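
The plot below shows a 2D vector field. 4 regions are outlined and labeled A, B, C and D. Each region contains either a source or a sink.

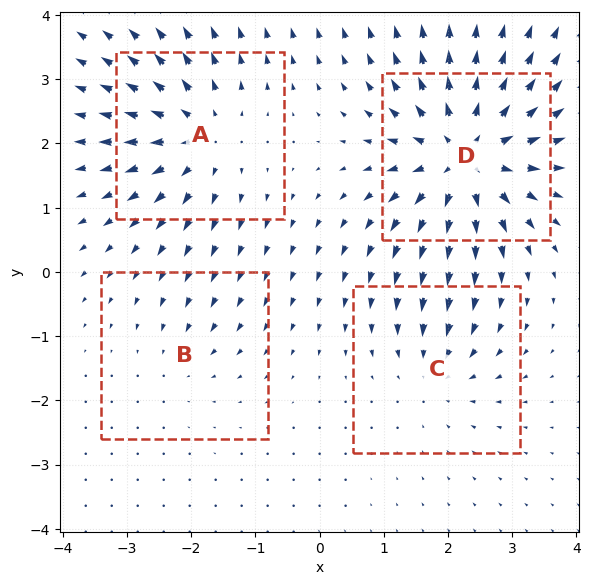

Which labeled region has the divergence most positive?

Divergence at each region's feature centre — A: about +5, B: about -2, C: about -4, D: about +8. Region D is most positive.

D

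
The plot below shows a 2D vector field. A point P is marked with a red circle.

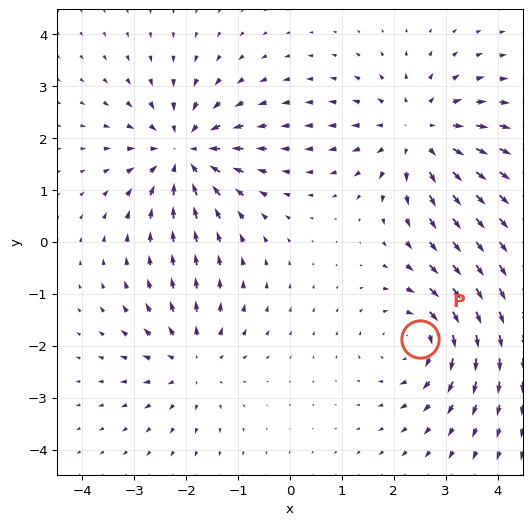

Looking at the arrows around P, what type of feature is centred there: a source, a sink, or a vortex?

At P (2.5, -1.9) the arrows circulate clockwise. Divergence ≈0, curl about -4 — near-zero divergence with nonzero curl is a vortex.

vortex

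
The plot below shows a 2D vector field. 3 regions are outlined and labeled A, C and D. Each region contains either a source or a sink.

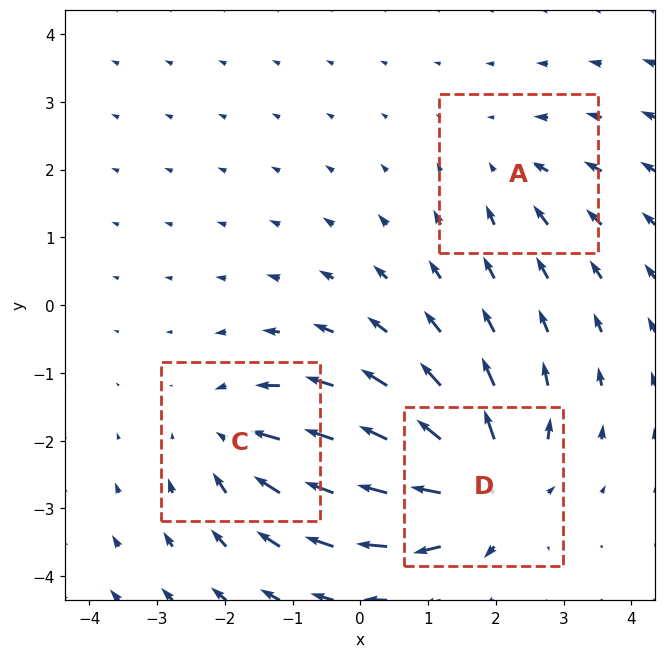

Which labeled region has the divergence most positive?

Divergence at each region's feature centre — A: about -2, C: about -3, D: about +5. Region D is most positive.

D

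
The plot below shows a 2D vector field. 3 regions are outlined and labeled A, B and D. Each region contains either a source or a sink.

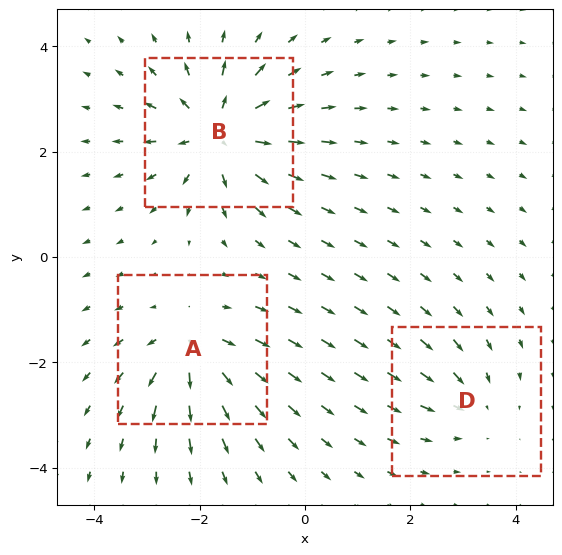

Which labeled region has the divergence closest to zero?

D

Divergence at each region's feature centre — A: about +4, B: about +5, D: about -2. Region D is closest to zero.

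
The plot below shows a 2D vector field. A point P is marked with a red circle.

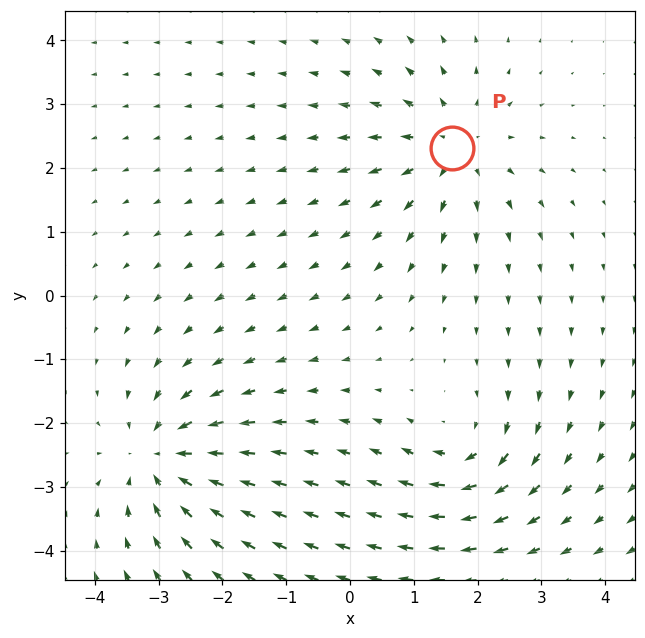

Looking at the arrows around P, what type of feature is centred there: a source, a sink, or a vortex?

source

At P (1.6, 2.3) the arrows spread outward. Divergence about +5, curl ≈0 — positive divergence with near-zero curl is a source.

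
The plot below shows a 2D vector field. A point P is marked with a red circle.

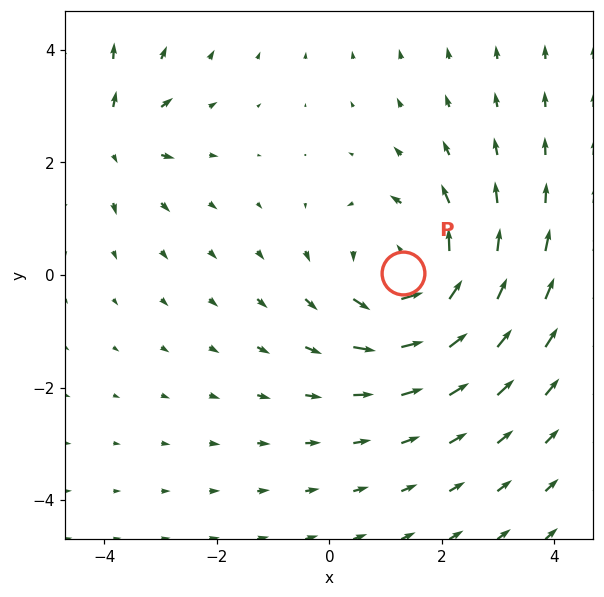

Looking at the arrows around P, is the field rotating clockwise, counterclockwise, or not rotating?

Near P at (1.3, 0.0) the arrows circulate counterclockwise. The curl (z-component) there is about +4; positive curl means counterclockwise rotation.

counterclockwise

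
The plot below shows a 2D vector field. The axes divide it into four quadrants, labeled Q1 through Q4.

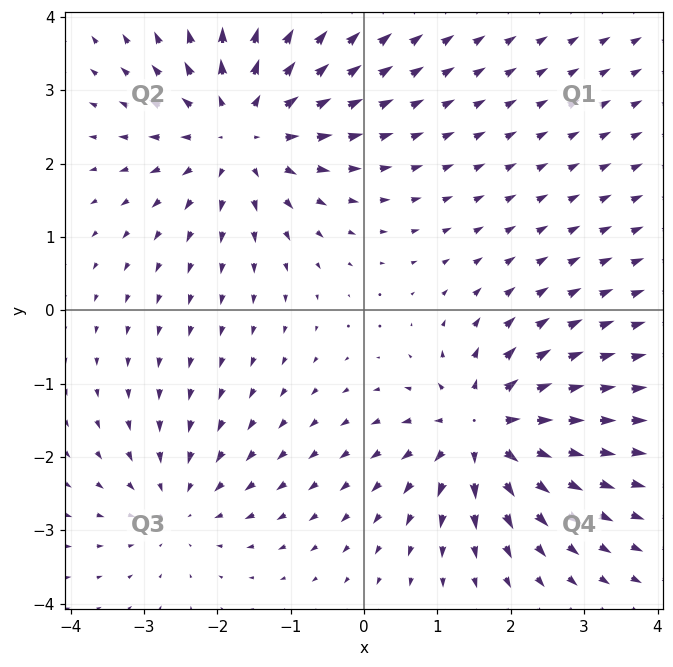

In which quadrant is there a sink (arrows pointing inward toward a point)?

Q3

The sink sits at approximately (-2.5, -2.7), which lies in quadrant Q3. The divergence there is about -3, negative as expected for a sink.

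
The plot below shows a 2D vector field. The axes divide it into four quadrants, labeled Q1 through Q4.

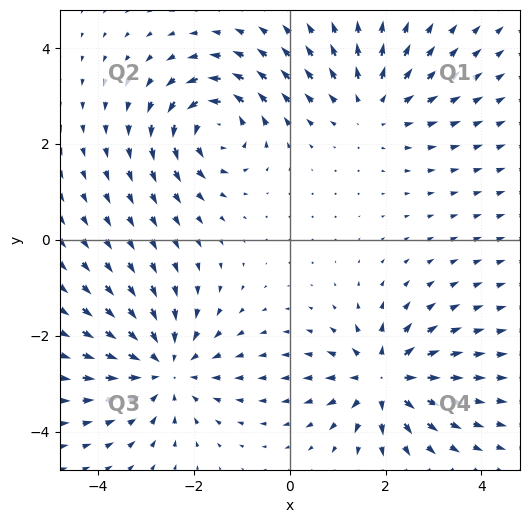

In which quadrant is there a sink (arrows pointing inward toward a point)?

Q3

The sink sits at approximately (-2.6, -2.7), which lies in quadrant Q3. The divergence there is about -4, negative as expected for a sink.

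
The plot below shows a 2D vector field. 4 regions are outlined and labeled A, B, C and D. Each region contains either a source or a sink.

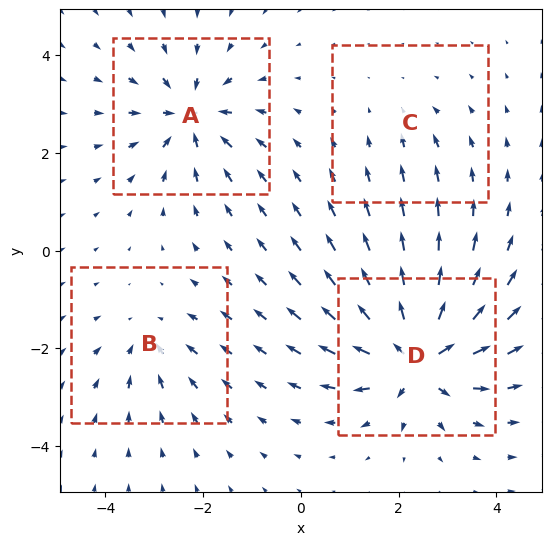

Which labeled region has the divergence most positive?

D

Divergence at each region's feature centre — A: about -6, B: about -3, C: about -2, D: about +9. Region D is most positive.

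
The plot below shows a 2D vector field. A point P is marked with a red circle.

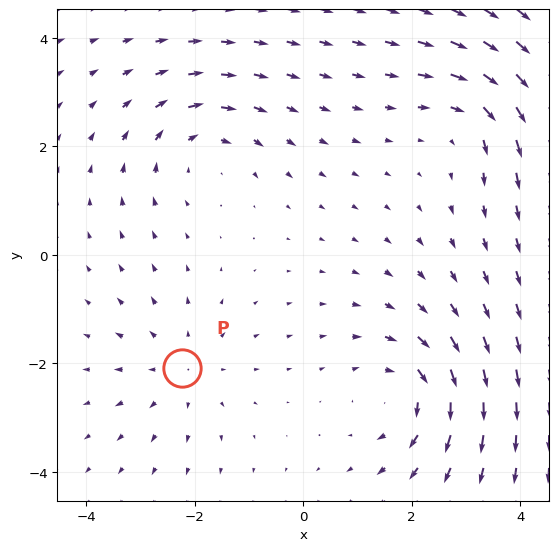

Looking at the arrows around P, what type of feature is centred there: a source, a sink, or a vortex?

source

At P (-2.2, -2.1) the arrows spread outward. Divergence about +2, curl ≈0 — positive divergence with near-zero curl is a source.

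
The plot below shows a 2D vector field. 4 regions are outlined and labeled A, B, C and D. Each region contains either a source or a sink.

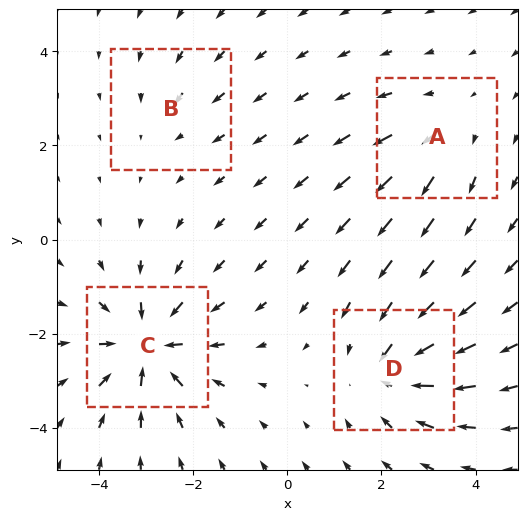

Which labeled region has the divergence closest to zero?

Divergence at each region's feature centre — A: about +3, B: about -2, C: about -7, D: about -5. Region B is closest to zero.

B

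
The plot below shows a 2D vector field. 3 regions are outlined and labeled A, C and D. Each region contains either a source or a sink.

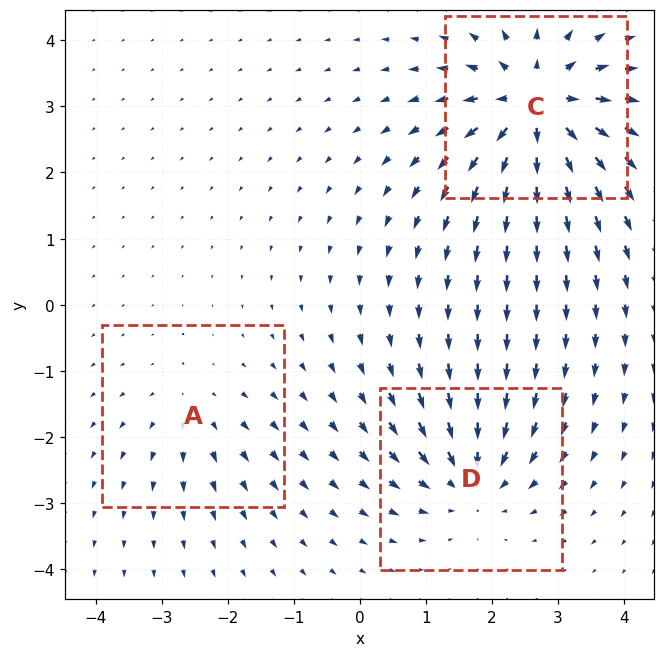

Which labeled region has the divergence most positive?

C

Divergence at each region's feature centre — A: about +2, C: about +6, D: about -4. Region C is most positive.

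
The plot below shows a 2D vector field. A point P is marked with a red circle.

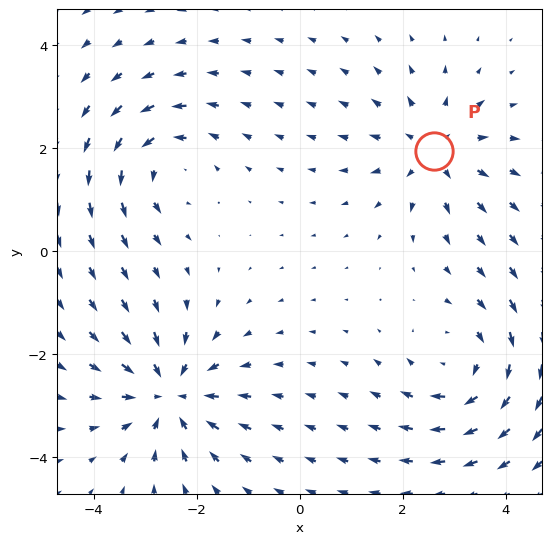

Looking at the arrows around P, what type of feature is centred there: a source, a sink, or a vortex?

At P (2.6, 2.0) the arrows spread outward. Divergence about +3, curl ≈0 — positive divergence with near-zero curl is a source.

source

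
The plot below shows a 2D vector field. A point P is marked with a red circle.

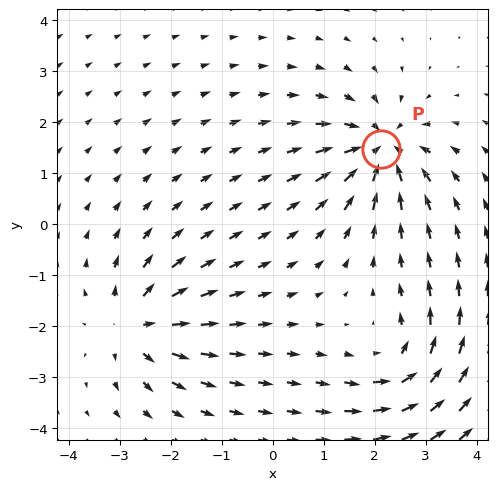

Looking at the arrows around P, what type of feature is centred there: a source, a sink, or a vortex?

sink

At P (2.1, 1.5) the arrows converge inward. Divergence about -6, curl ≈0 — negative divergence with near-zero curl is a sink.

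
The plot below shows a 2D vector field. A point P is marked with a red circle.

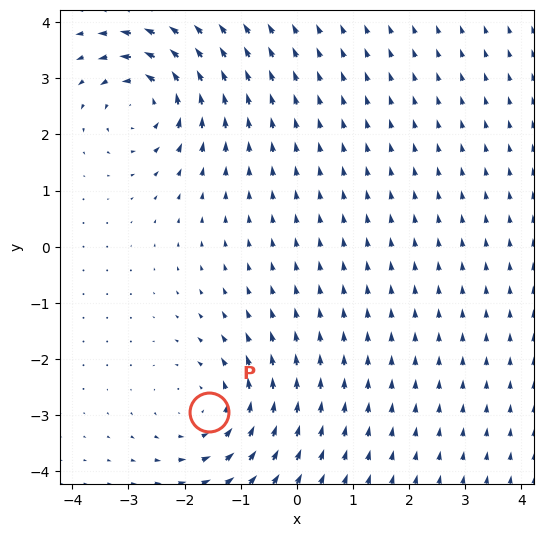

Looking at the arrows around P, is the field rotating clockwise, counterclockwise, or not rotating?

Near P at (-1.6, -2.9) the arrows circulate counterclockwise. The curl (z-component) there is about +4; positive curl means counterclockwise rotation.

counterclockwise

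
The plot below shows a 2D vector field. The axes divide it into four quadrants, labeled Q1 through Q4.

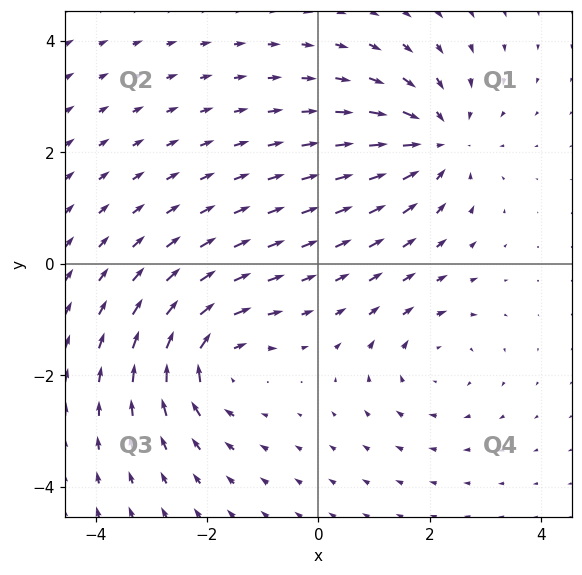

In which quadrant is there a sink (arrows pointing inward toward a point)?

The sink sits at approximately (2.1, 2.2), which lies in quadrant Q1. The divergence there is about -4, negative as expected for a sink.

Q1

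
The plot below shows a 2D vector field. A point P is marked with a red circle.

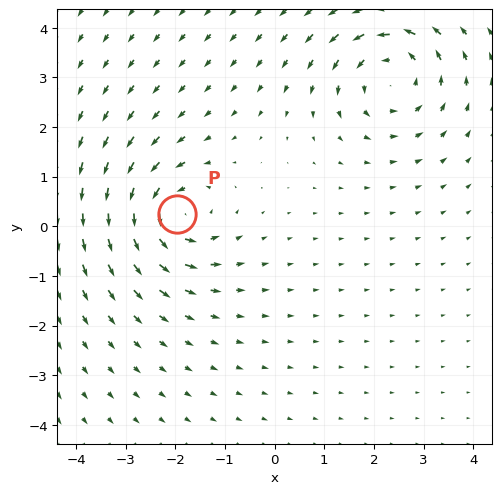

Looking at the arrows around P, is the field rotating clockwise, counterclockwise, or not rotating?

Near P at (-2.0, 0.2) the arrows circulate counterclockwise. The curl (z-component) there is about +4; positive curl means counterclockwise rotation.

counterclockwise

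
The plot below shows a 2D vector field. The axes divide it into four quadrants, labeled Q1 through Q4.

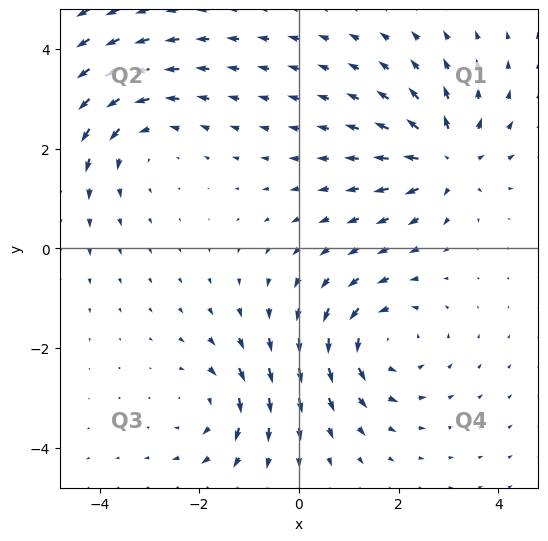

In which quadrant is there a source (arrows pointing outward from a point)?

Q1

The source sits at approximately (3.0, 1.8), which lies in quadrant Q1. The divergence there is about +5, positive as expected for a source.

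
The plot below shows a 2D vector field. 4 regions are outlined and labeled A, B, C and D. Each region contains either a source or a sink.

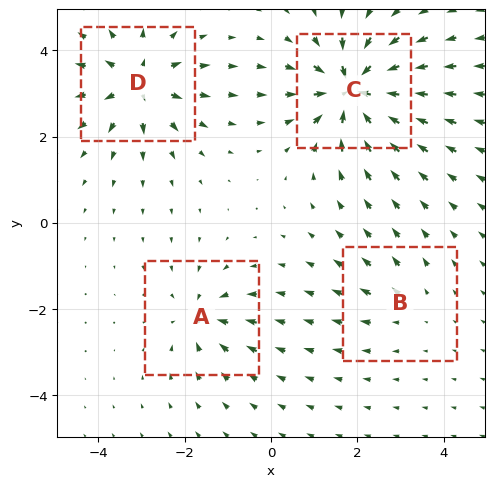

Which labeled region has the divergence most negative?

C

Divergence at each region's feature centre — A: about -4, B: about +2, C: about -8, D: about +6. Region C is most negative.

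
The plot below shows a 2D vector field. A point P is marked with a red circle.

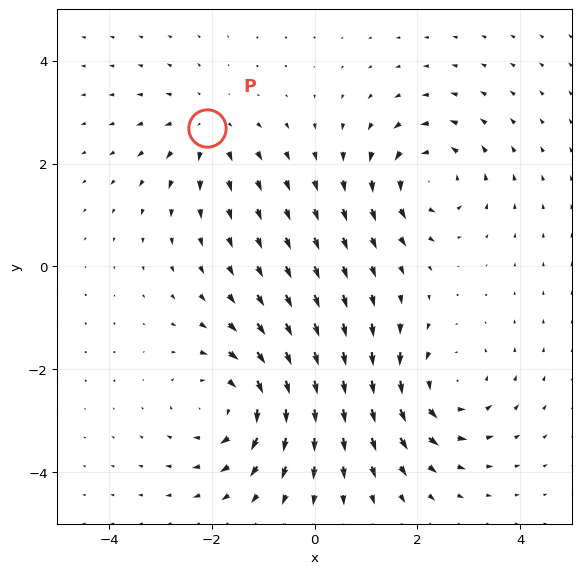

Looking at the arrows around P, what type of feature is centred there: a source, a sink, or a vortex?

At P (-2.1, 2.7) the arrows spread outward. Divergence about +3, curl ≈0 — positive divergence with near-zero curl is a source.

source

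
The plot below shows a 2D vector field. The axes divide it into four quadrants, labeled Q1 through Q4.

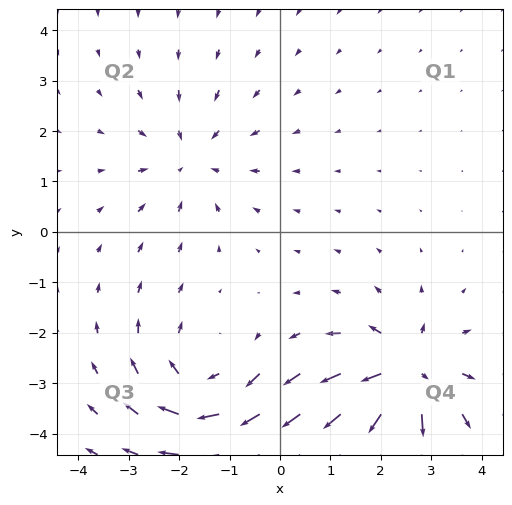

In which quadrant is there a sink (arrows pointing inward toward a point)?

Q2

The sink sits at approximately (-1.8, 1.4), which lies in quadrant Q2. The divergence there is about -2, negative as expected for a sink.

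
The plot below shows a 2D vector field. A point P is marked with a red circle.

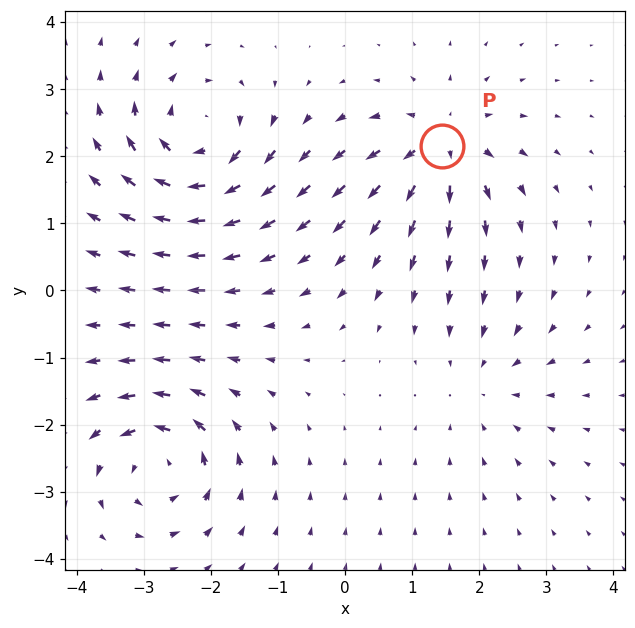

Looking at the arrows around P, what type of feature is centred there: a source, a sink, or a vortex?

At P (1.4, 2.2) the arrows spread outward. Divergence about +6, curl ≈0 — positive divergence with near-zero curl is a source.

source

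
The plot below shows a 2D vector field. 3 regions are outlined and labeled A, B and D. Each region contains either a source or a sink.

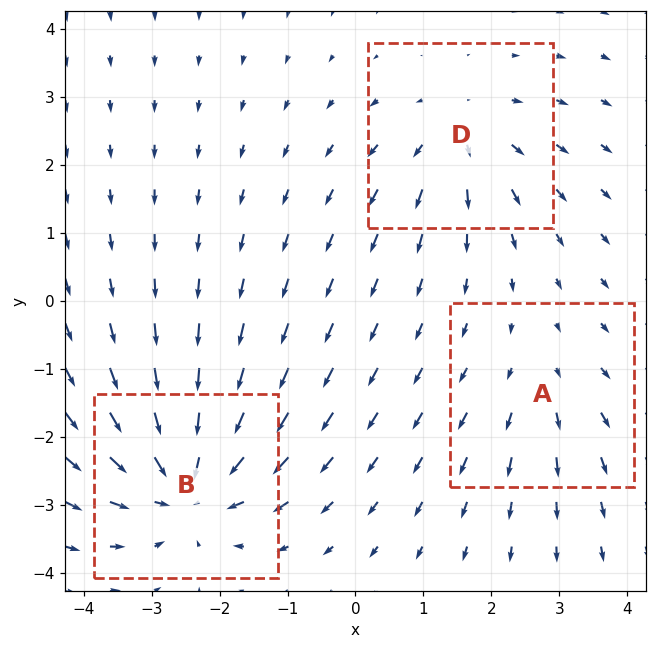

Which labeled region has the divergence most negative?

B

Divergence at each region's feature centre — A: about +2, B: about -5, D: about +3. Region B is most negative.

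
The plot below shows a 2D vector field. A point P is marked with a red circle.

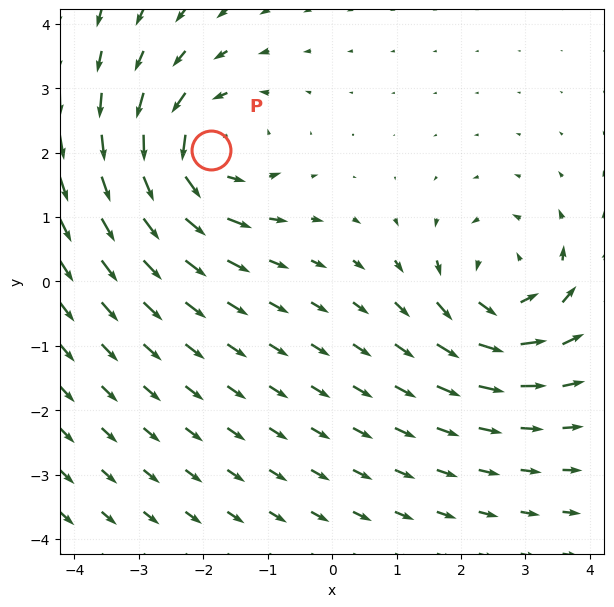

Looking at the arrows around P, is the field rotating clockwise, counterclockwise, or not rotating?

Near P at (-1.9, 2.0) the arrows circulate counterclockwise. The curl (z-component) there is about +5; positive curl means counterclockwise rotation.

counterclockwise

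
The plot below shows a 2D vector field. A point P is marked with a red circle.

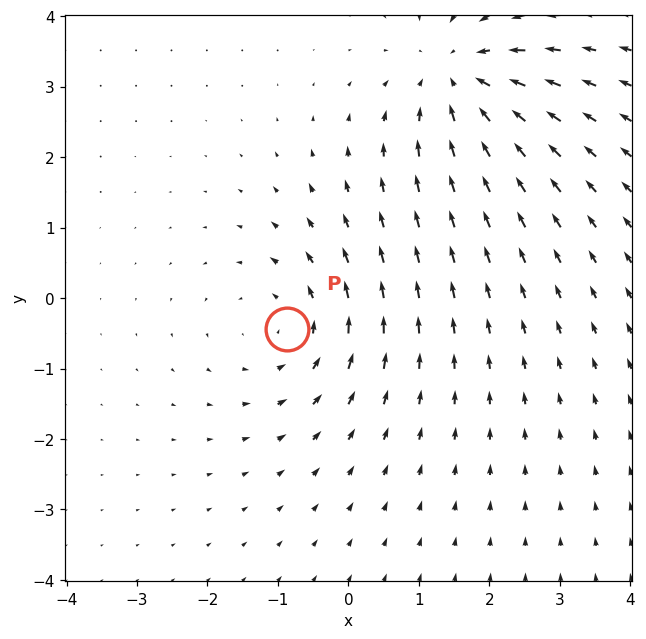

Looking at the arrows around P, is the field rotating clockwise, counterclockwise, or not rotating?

counterclockwise

Near P at (-0.9, -0.4) the arrows circulate counterclockwise. The curl (z-component) there is about +3; positive curl means counterclockwise rotation.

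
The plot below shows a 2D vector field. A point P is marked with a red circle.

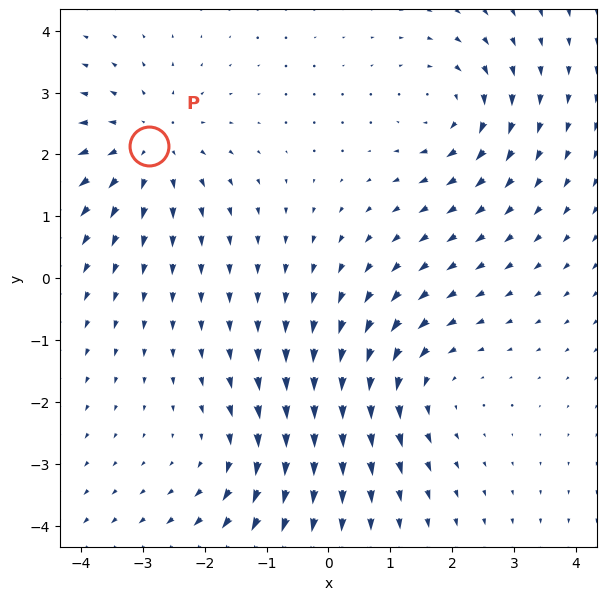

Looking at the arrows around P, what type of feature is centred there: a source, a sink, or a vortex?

source

At P (-2.9, 2.1) the arrows spread outward. Divergence about +4, curl ≈0 — positive divergence with near-zero curl is a source.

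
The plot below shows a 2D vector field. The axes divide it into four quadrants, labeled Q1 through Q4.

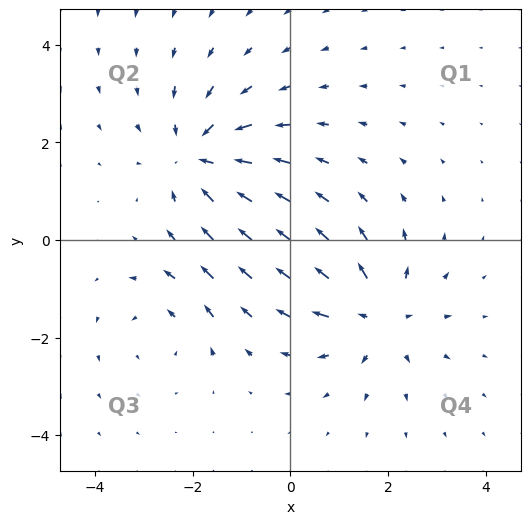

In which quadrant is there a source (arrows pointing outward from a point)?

The source sits at approximately (1.8, -1.5), which lies in quadrant Q4. The divergence there is about +4, positive as expected for a source.

Q4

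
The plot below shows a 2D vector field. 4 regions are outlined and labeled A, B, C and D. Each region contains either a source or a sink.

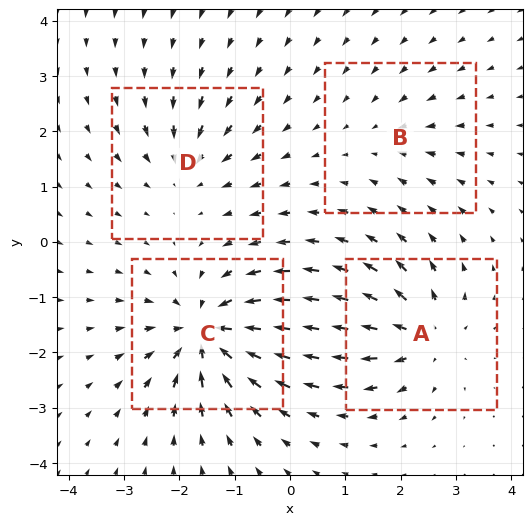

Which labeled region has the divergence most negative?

C

Divergence at each region's feature centre — A: about +6, B: about -2, C: about -8, D: about -4. Region C is most negative.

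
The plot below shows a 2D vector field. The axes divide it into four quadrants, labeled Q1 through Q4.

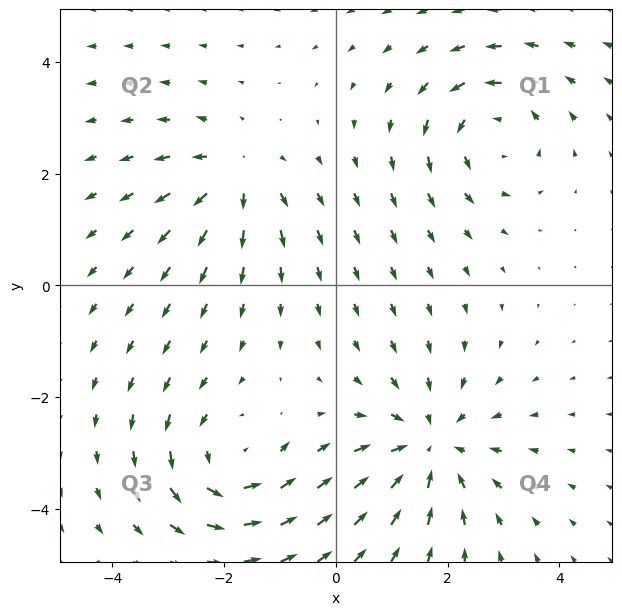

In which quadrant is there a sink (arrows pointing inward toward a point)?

Q4

The sink sits at approximately (1.7, -2.9), which lies in quadrant Q4. The divergence there is about -4, negative as expected for a sink.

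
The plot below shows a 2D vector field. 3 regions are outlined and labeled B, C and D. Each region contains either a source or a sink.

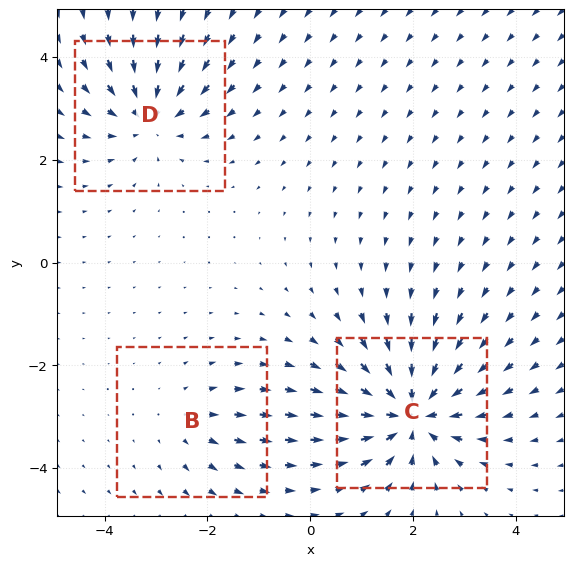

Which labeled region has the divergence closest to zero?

B

Divergence at each region's feature centre — B: about +2, C: about -6, D: about -4. Region B is closest to zero.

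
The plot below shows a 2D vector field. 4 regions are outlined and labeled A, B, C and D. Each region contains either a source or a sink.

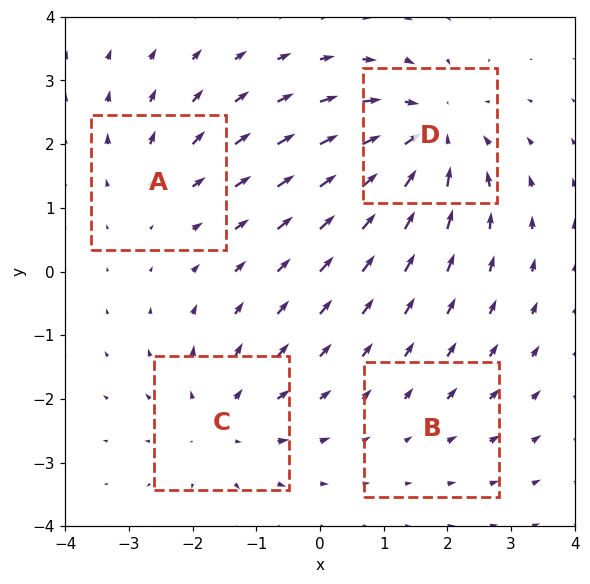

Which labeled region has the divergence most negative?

D

Divergence at each region's feature centre — A: about +3, B: about +2, C: about +4, D: about -6. Region D is most negative.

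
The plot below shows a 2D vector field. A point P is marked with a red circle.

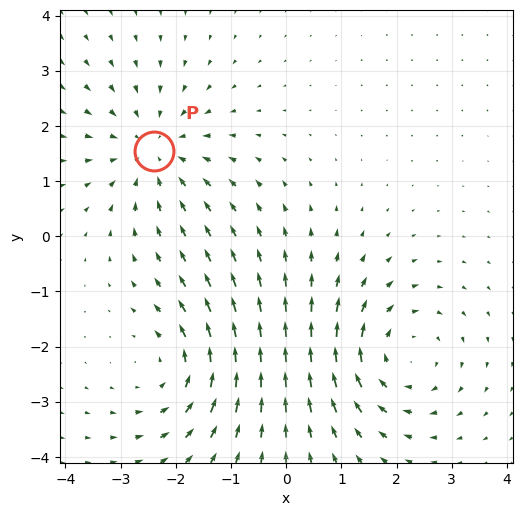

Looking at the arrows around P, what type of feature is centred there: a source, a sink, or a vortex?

sink

At P (-2.4, 1.6) the arrows converge inward. Divergence about -3, curl ≈0 — negative divergence with near-zero curl is a sink.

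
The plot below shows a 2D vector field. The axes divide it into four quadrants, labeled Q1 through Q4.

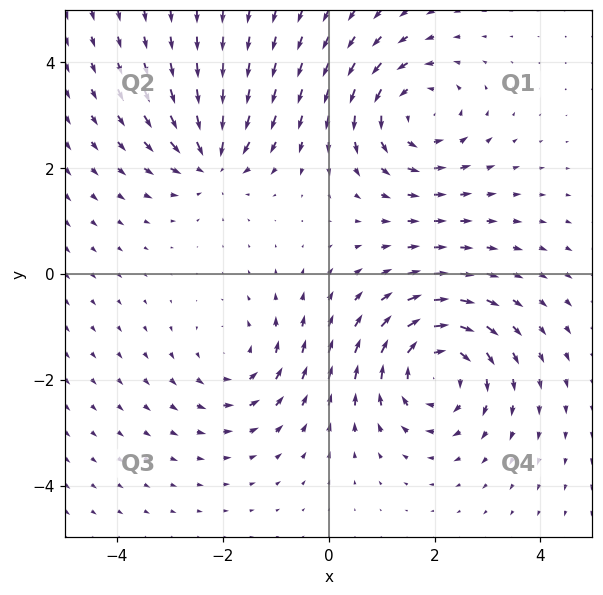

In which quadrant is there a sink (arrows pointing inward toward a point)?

The sink sits at approximately (-2.2, 2.1), which lies in quadrant Q2. The divergence there is about -4, negative as expected for a sink.

Q2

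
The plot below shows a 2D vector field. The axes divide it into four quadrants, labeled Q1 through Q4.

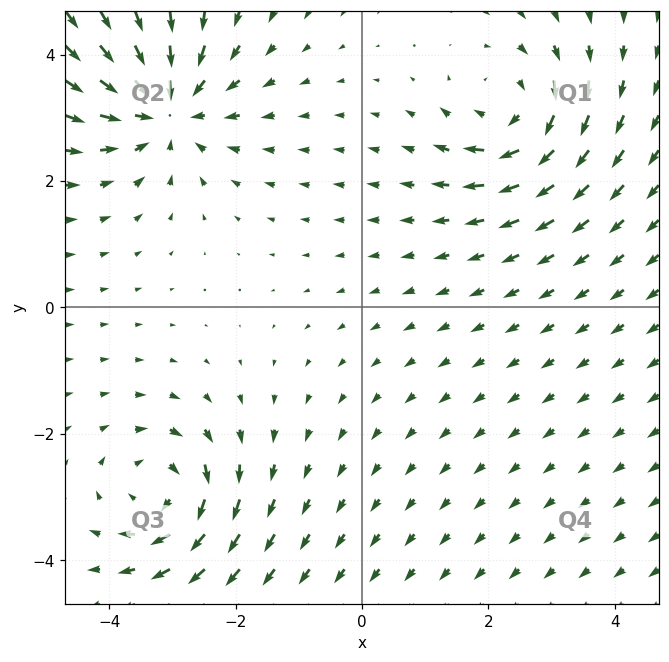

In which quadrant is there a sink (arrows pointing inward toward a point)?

Q2

The sink sits at approximately (-3.1, 3.2), which lies in quadrant Q2. The divergence there is about -5, negative as expected for a sink.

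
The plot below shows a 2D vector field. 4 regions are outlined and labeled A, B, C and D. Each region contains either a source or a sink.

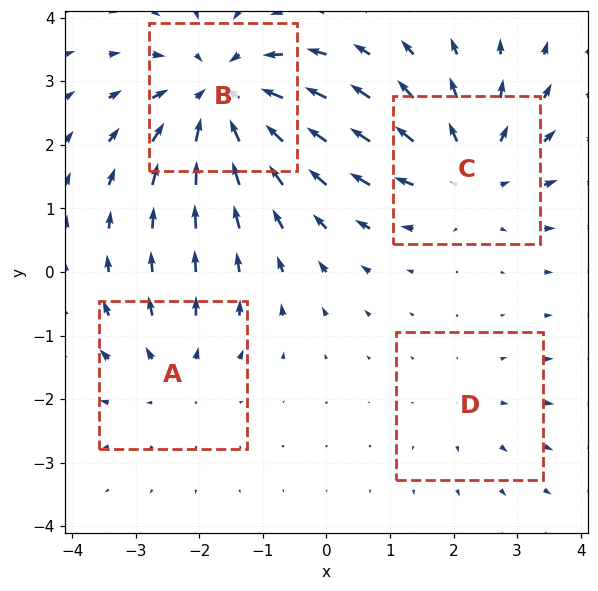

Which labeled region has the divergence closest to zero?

Divergence at each region's feature centre — A: about +3, B: about -6, C: about +5, D: about +2. Region D is closest to zero.

D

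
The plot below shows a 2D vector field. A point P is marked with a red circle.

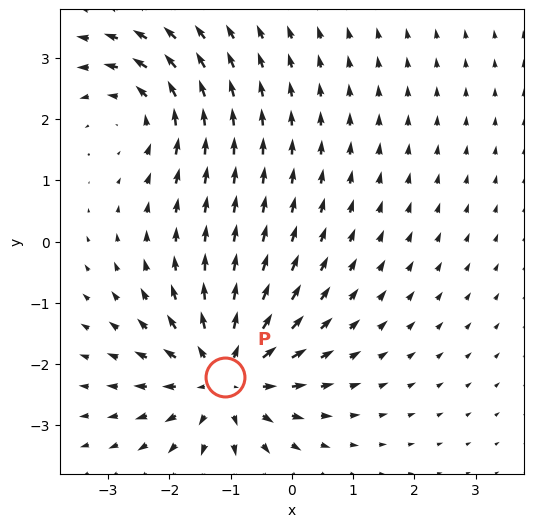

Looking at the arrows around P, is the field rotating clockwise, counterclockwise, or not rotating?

Near P at (-1.1, -2.2) the arrows show no circulation. The curl there is ≈0.

not rotating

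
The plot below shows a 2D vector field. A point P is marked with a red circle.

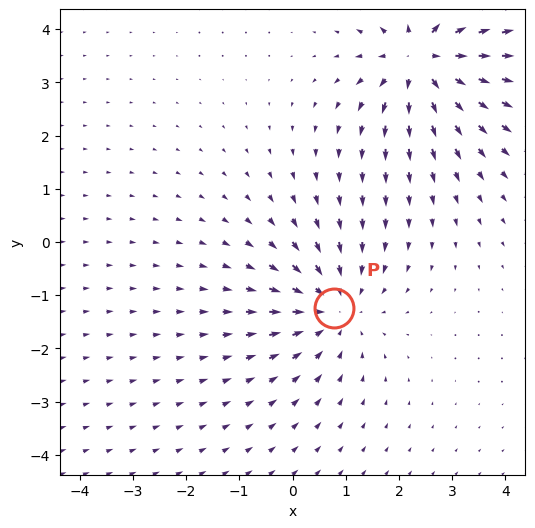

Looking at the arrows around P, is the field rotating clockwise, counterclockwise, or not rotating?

Near P at (0.8, -1.2) the arrows show no circulation. The curl there is ≈0.

not rotating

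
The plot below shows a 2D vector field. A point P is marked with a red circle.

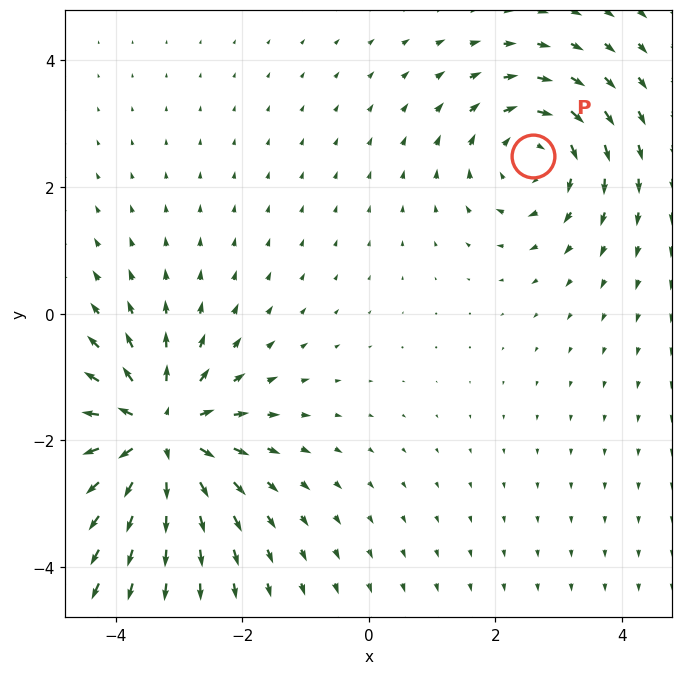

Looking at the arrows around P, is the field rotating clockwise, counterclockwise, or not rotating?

clockwise

Near P at (2.6, 2.5) the arrows circulate clockwise. The curl (z-component) there is about -3; negative curl means clockwise rotation.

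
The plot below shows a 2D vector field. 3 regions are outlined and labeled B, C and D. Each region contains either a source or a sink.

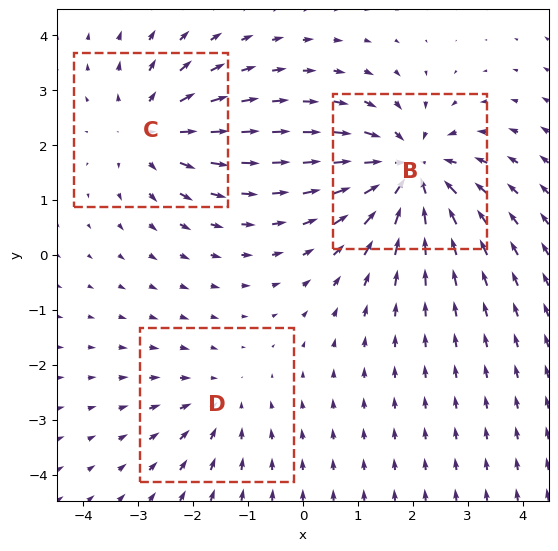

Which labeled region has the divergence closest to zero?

D

Divergence at each region's feature centre — B: about -5, C: about +3, D: about -2. Region D is closest to zero.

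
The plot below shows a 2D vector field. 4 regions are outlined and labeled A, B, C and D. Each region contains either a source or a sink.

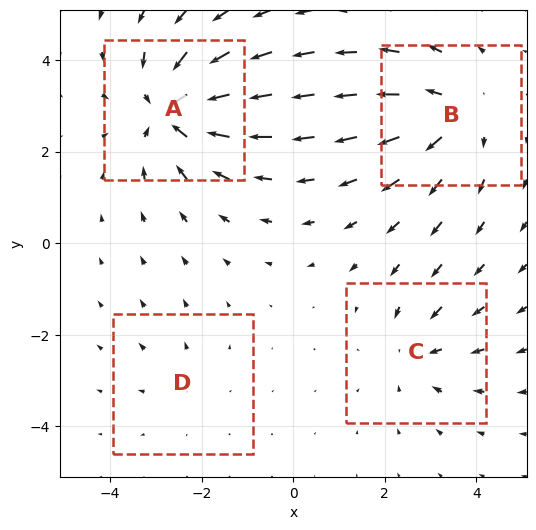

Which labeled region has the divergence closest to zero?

D

Divergence at each region's feature centre — A: about -6, B: about +4, C: about -3, D: about +2. Region D is closest to zero.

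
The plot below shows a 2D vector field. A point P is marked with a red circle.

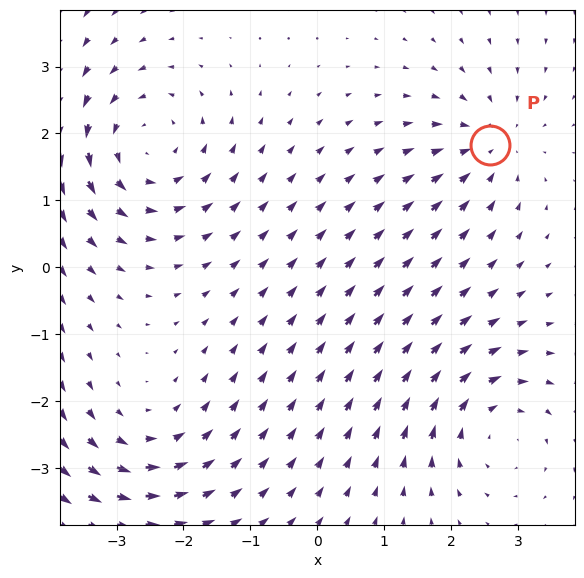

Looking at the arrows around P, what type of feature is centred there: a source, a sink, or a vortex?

sink

At P (2.6, 1.8) the arrows converge inward. Divergence about -4, curl ≈0 — negative divergence with near-zero curl is a sink.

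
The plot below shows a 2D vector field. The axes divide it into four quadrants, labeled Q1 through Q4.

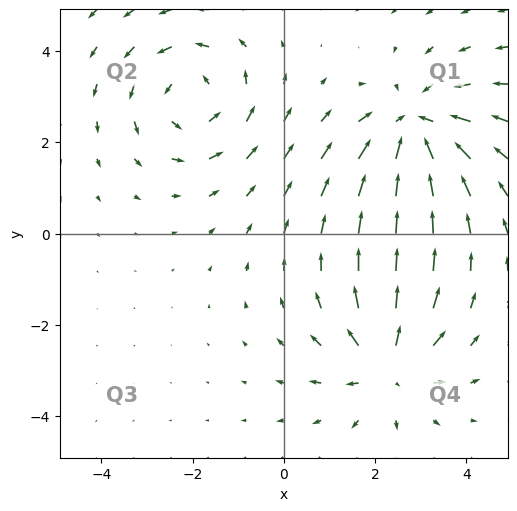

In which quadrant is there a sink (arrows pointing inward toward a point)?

Q1

The sink sits at approximately (2.9, 2.3), which lies in quadrant Q1. The divergence there is about -3, negative as expected for a sink.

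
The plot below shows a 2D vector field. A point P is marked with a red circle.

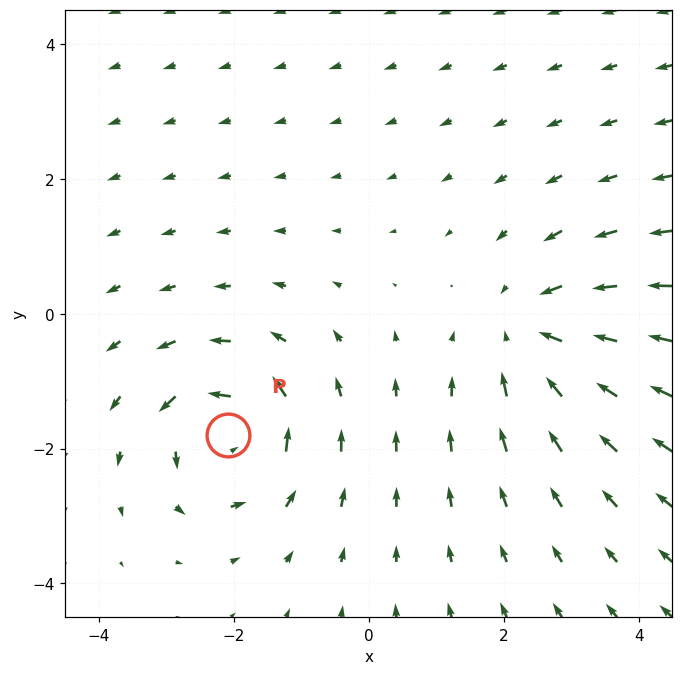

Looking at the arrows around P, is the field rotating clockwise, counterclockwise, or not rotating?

counterclockwise

Near P at (-2.1, -1.8) the arrows circulate counterclockwise. The curl (z-component) there is about +5; positive curl means counterclockwise rotation.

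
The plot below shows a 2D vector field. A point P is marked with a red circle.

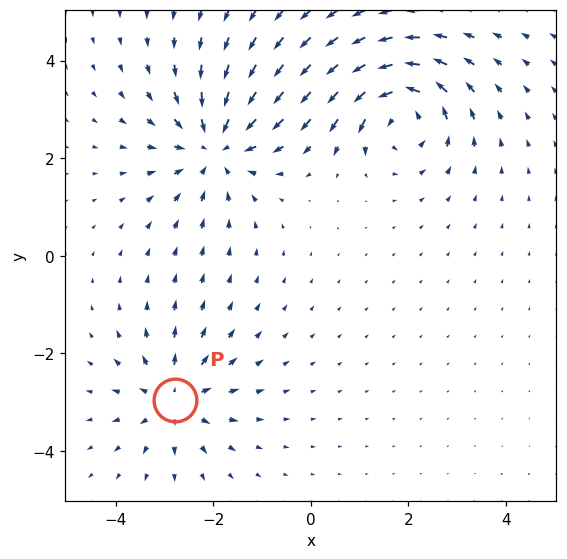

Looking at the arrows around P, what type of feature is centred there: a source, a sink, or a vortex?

At P (-2.8, -2.9) the arrows spread outward. Divergence about +4, curl ≈0 — positive divergence with near-zero curl is a source.

source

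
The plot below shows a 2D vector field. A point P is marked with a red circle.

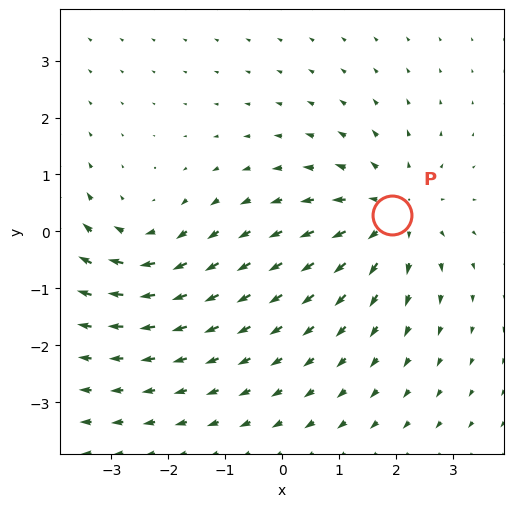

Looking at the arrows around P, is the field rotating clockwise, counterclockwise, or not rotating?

not rotating

Near P at (1.9, 0.3) the arrows show no circulation. The curl there is ≈0.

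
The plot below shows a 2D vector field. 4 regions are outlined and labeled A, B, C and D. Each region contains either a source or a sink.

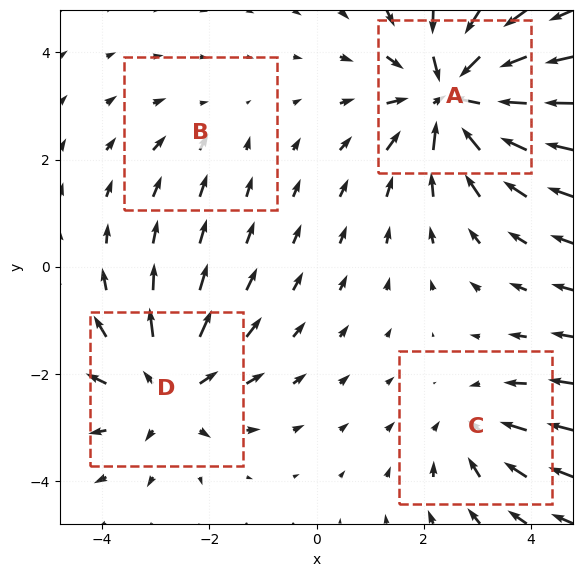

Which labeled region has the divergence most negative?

Divergence at each region's feature centre — A: about -7, B: about -2, C: about -3, D: about +5. Region A is most negative.

A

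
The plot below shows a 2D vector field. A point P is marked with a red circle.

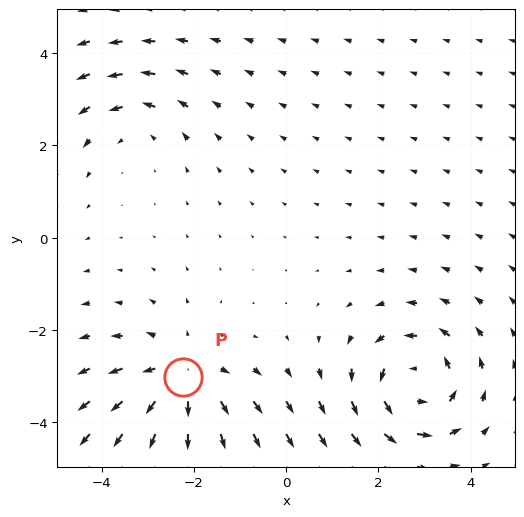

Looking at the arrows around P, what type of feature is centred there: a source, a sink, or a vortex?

At P (-2.2, -3.0) the arrows spread outward. Divergence about +4, curl ≈0 — positive divergence with near-zero curl is a source.

source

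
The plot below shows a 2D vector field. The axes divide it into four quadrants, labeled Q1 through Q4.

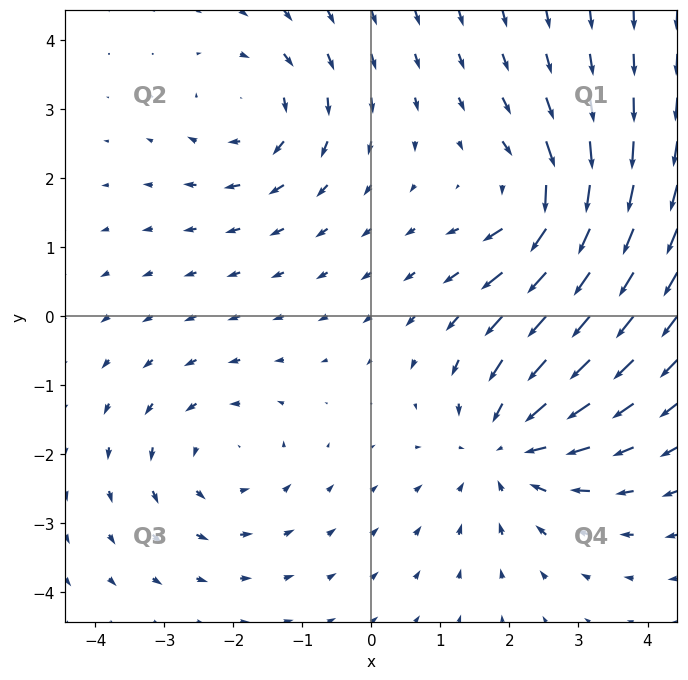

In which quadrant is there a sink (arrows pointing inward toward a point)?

The sink sits at approximately (2.0, -1.9), which lies in quadrant Q4. The divergence there is about -4, negative as expected for a sink.

Q4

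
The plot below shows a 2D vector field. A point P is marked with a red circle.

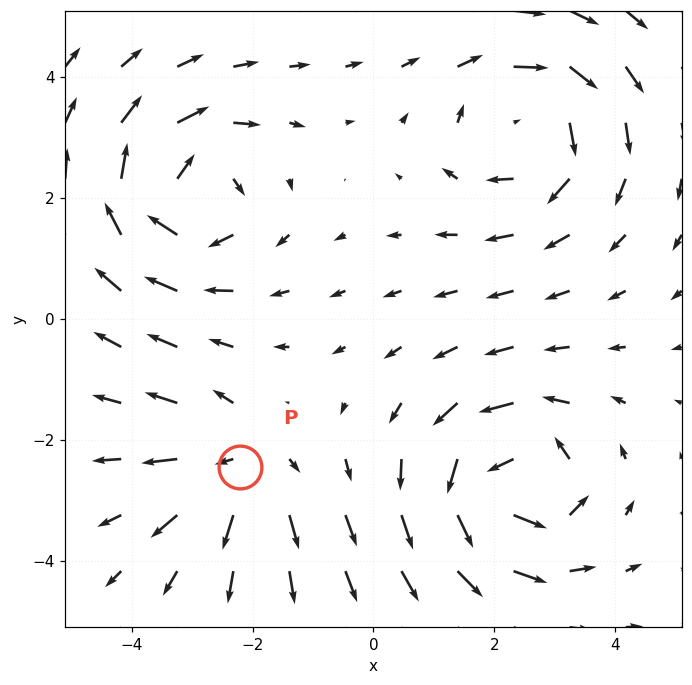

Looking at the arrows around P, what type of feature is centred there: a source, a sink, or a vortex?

source

At P (-2.2, -2.4) the arrows spread outward. Divergence about +4, curl ≈0 — positive divergence with near-zero curl is a source.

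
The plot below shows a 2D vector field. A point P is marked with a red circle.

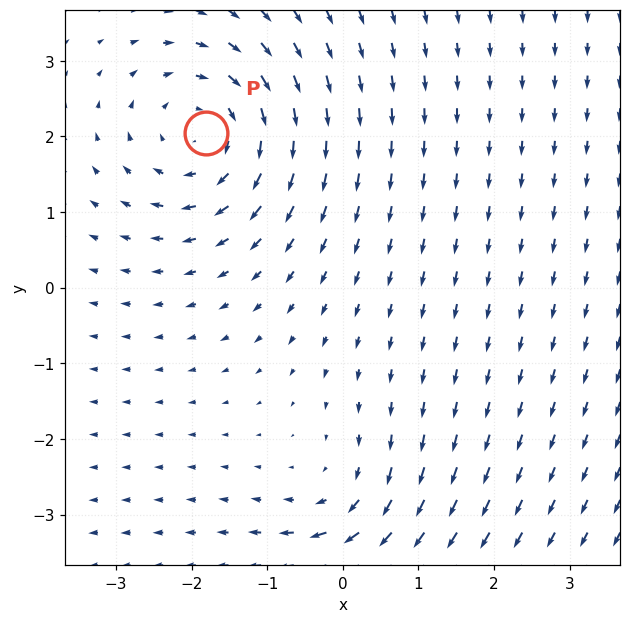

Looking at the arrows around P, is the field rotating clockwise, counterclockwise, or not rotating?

Near P at (-1.8, 2.0) the arrows circulate clockwise. The curl (z-component) there is about -5; negative curl means clockwise rotation.

clockwise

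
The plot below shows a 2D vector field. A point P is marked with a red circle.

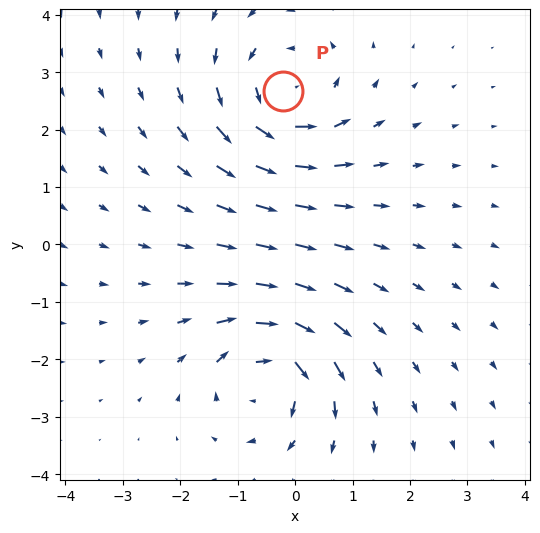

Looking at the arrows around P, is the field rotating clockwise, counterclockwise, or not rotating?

counterclockwise

Near P at (-0.2, 2.7) the arrows circulate counterclockwise. The curl (z-component) there is about +4; positive curl means counterclockwise rotation.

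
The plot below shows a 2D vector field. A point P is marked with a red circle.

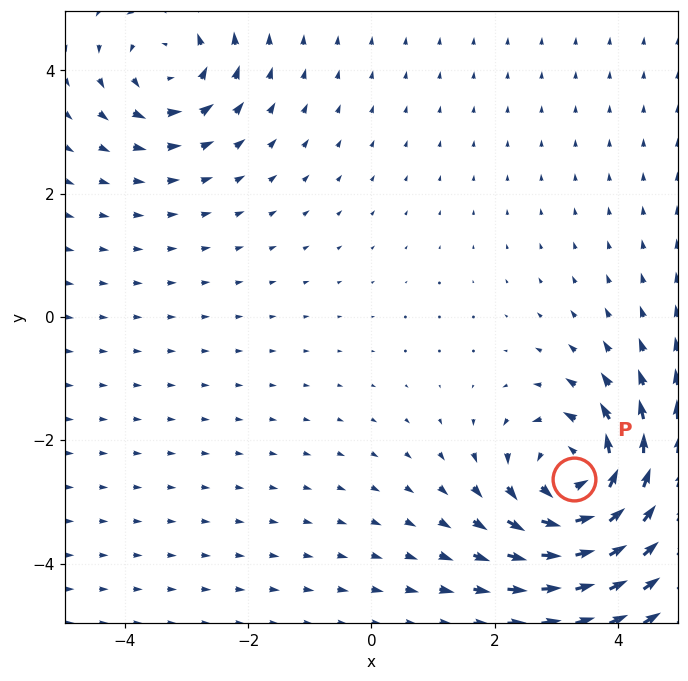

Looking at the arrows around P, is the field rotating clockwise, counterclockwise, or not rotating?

counterclockwise

Near P at (3.3, -2.6) the arrows circulate counterclockwise. The curl (z-component) there is about +5; positive curl means counterclockwise rotation.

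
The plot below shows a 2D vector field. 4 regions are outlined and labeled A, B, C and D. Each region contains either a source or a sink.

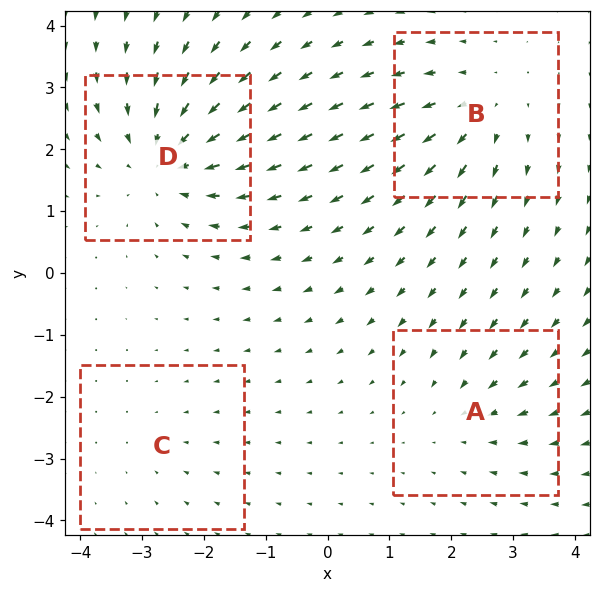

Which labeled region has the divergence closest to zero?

C

Divergence at each region's feature centre — A: about -3, B: about +4, C: about -2, D: about -6. Region C is closest to zero.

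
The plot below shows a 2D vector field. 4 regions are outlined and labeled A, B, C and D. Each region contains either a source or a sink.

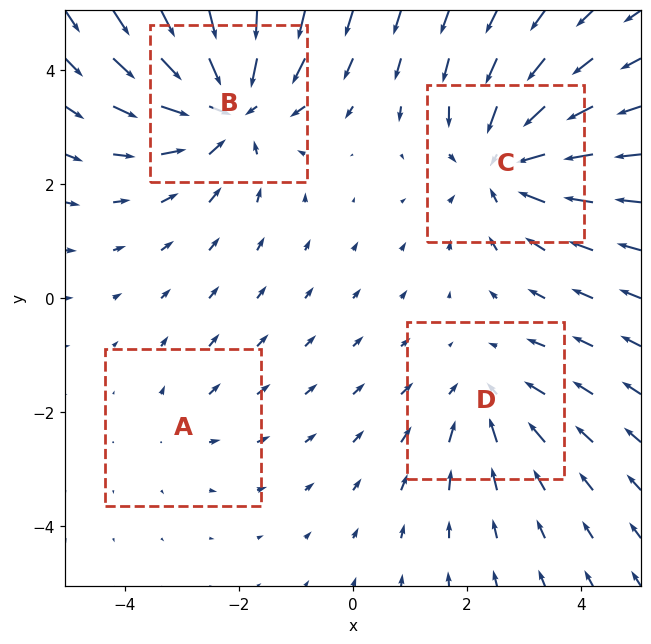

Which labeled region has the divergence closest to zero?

A

Divergence at each region's feature centre — A: about +2, B: about -6, C: about -5, D: about -3. Region A is closest to zero.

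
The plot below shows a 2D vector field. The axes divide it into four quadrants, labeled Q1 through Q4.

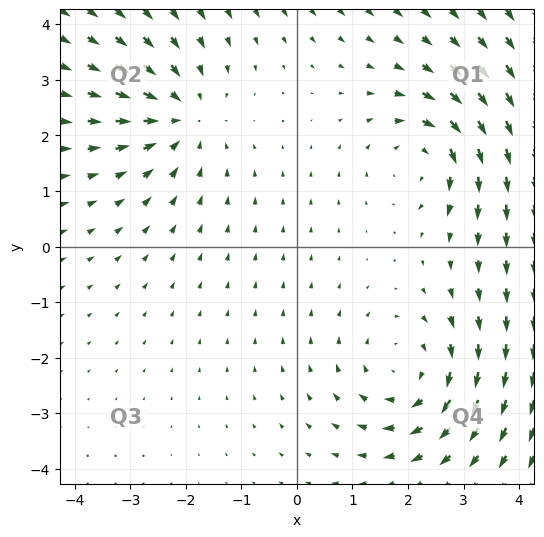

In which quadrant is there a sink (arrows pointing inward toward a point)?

The sink sits at approximately (-2.1, 2.3), which lies in quadrant Q2. The divergence there is about -3, negative as expected for a sink.

Q2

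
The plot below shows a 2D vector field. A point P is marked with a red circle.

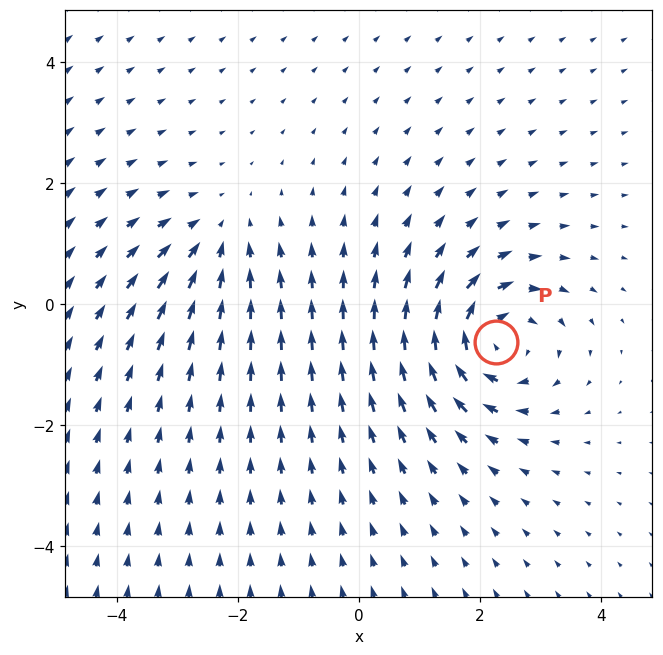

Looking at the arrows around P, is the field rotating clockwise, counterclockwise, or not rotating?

clockwise

Near P at (2.3, -0.6) the arrows circulate clockwise. The curl (z-component) there is about -5; negative curl means clockwise rotation.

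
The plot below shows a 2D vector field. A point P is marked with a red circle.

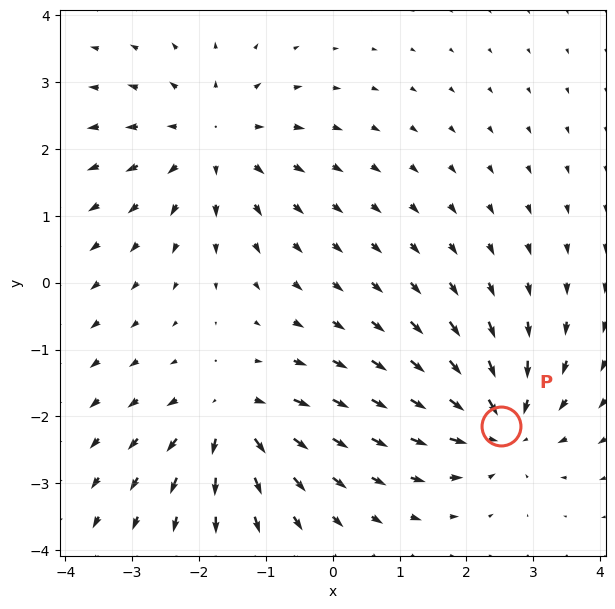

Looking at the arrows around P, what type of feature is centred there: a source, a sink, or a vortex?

At P (2.5, -2.1) the arrows converge inward. Divergence about -5, curl ≈0 — negative divergence with near-zero curl is a sink.

sink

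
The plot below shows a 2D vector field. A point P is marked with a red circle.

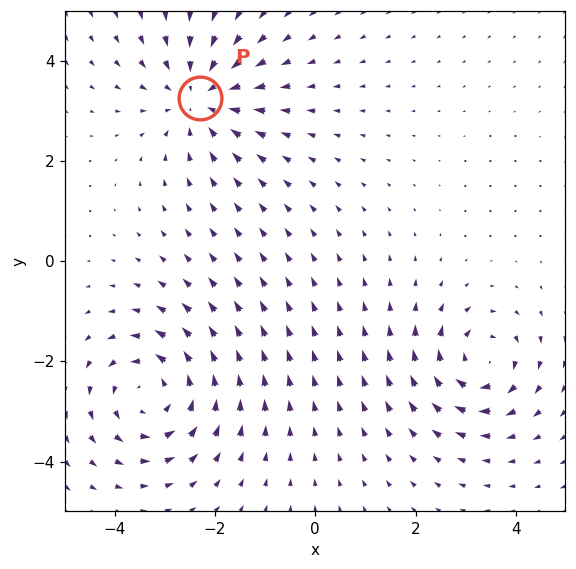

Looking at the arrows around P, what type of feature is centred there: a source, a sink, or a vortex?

At P (-2.3, 3.3) the arrows converge inward. Divergence about -4, curl ≈0 — negative divergence with near-zero curl is a sink.

sink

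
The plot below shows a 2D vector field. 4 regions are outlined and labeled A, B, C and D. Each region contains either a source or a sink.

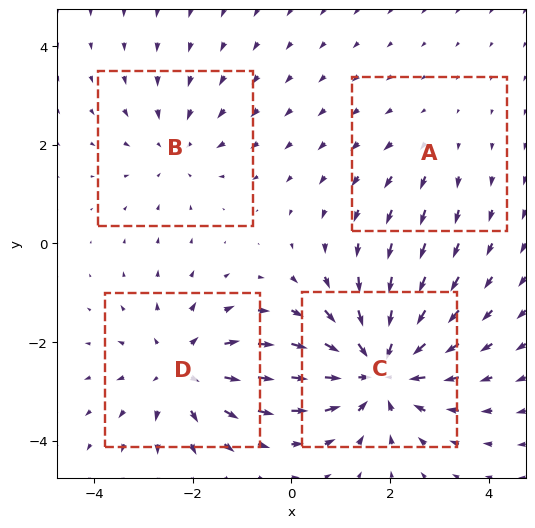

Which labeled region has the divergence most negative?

Divergence at each region's feature centre — A: about +2, B: about -3, C: about -6, D: about +4. Region C is most negative.

C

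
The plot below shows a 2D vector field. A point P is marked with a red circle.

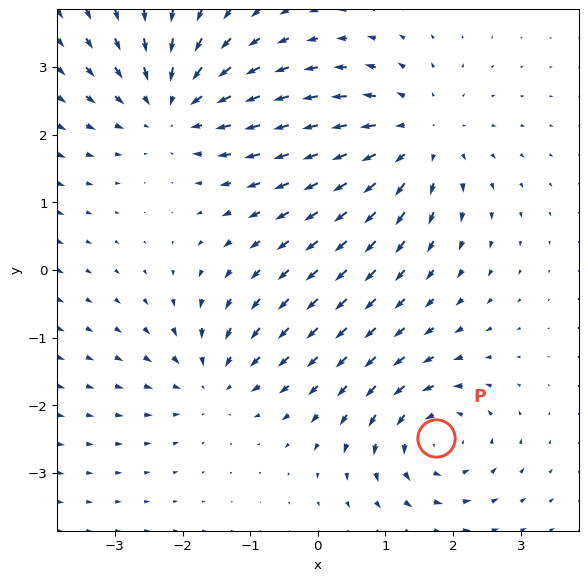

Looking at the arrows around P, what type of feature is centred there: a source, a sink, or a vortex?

At P (1.8, -2.5) the arrows circulate counterclockwise. Divergence ≈0, curl about +5 — near-zero divergence with nonzero curl is a vortex.

vortex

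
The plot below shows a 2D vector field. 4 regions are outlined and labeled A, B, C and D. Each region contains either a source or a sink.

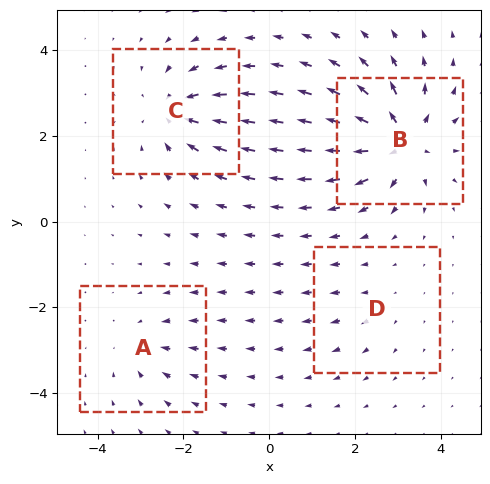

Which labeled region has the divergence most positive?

Divergence at each region's feature centre — A: about -4, B: about +8, C: about -6, D: about +2. Region B is most positive.

B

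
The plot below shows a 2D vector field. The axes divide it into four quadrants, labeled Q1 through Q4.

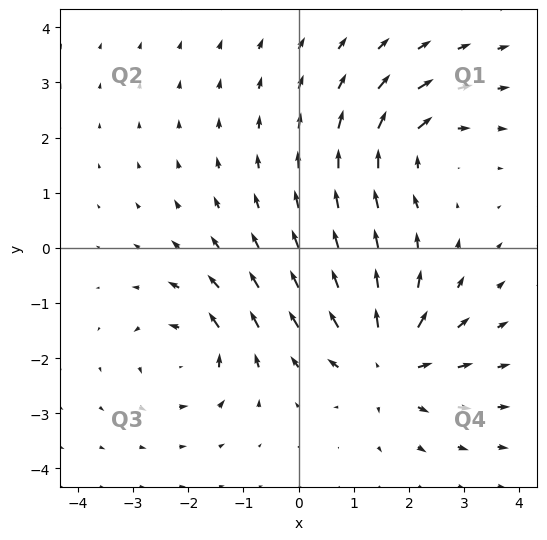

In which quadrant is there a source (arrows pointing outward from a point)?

Q4

The source sits at approximately (1.6, -2.1), which lies in quadrant Q4. The divergence there is about +6, positive as expected for a source.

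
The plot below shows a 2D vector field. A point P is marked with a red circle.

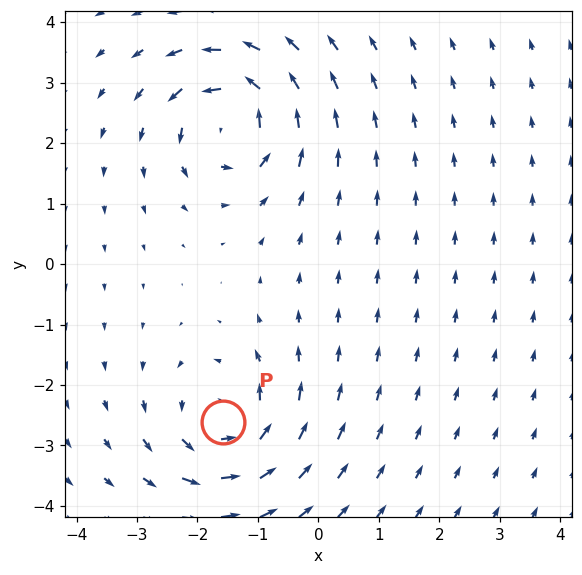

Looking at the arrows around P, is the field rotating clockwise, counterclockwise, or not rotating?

counterclockwise

Near P at (-1.6, -2.6) the arrows circulate counterclockwise. The curl (z-component) there is about +5; positive curl means counterclockwise rotation.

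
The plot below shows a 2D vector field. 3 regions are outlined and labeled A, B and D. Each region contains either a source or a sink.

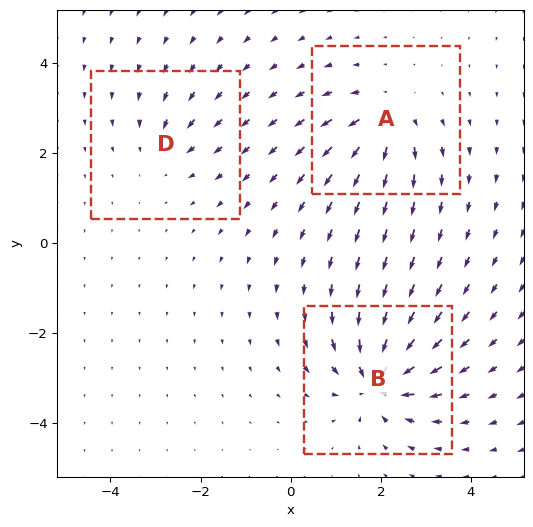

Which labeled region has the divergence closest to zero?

Divergence at each region's feature centre — A: about +4, B: about -6, D: about -2. Region D is closest to zero.

D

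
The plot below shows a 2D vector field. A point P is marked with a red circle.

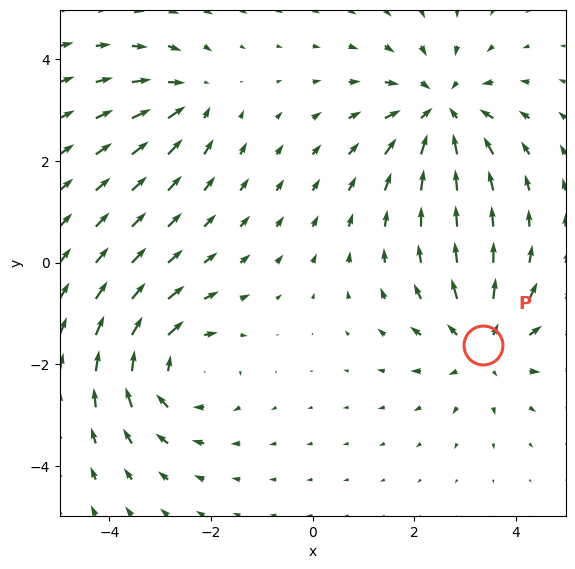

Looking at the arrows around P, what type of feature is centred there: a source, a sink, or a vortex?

source

At P (3.4, -1.6) the arrows spread outward. Divergence about +4, curl ≈0 — positive divergence with near-zero curl is a source.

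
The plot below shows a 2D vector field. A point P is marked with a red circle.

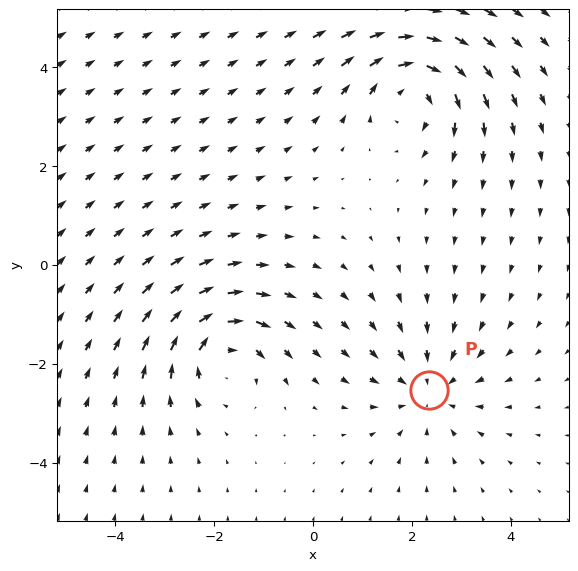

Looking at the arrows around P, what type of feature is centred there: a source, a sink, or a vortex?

At P (2.3, -2.5) the arrows converge inward. Divergence about -4, curl ≈0 — negative divergence with near-zero curl is a sink.

sink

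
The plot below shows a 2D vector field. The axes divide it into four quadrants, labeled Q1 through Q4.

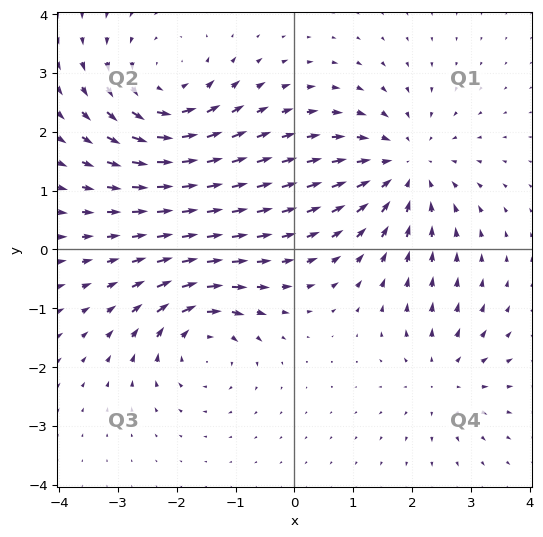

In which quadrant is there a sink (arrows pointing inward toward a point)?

Q1

The sink sits at approximately (1.9, 1.4), which lies in quadrant Q1. The divergence there is about -4, negative as expected for a sink.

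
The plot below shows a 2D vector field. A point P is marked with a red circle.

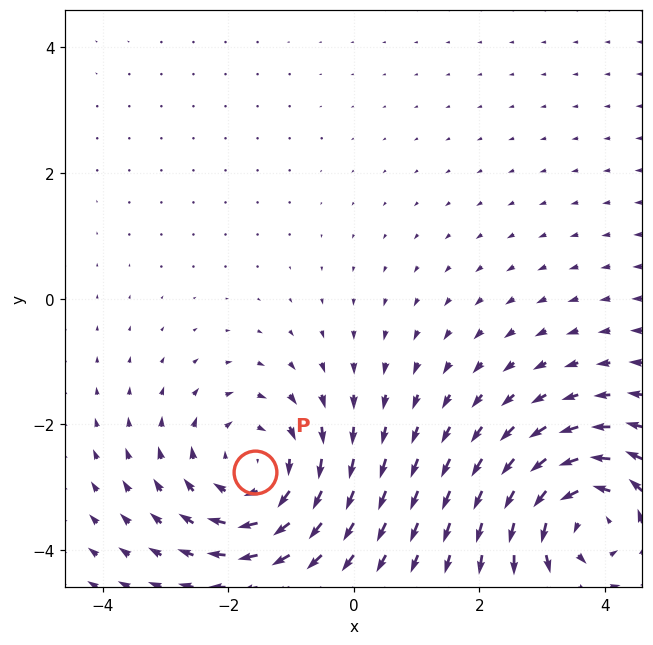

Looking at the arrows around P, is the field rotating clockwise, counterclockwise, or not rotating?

Near P at (-1.6, -2.8) the arrows circulate clockwise. The curl (z-component) there is about -4; negative curl means clockwise rotation.

clockwise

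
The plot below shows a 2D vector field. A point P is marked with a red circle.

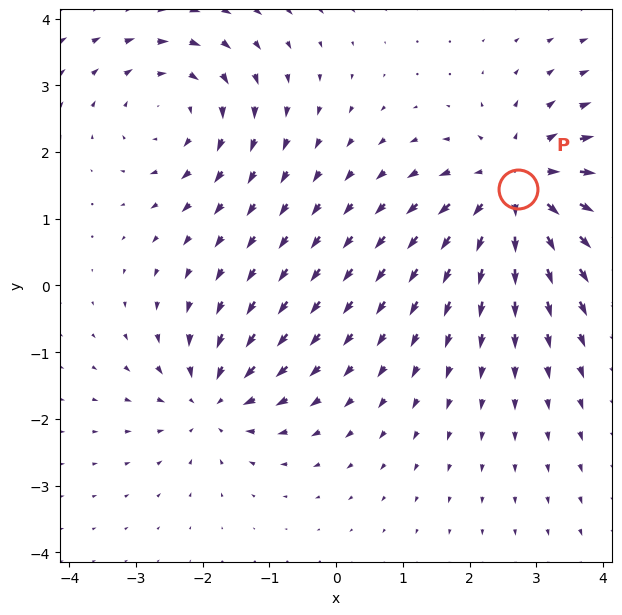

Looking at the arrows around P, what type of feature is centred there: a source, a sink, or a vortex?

At P (2.7, 1.5) the arrows spread outward. Divergence about +4, curl ≈0 — positive divergence with near-zero curl is a source.

source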